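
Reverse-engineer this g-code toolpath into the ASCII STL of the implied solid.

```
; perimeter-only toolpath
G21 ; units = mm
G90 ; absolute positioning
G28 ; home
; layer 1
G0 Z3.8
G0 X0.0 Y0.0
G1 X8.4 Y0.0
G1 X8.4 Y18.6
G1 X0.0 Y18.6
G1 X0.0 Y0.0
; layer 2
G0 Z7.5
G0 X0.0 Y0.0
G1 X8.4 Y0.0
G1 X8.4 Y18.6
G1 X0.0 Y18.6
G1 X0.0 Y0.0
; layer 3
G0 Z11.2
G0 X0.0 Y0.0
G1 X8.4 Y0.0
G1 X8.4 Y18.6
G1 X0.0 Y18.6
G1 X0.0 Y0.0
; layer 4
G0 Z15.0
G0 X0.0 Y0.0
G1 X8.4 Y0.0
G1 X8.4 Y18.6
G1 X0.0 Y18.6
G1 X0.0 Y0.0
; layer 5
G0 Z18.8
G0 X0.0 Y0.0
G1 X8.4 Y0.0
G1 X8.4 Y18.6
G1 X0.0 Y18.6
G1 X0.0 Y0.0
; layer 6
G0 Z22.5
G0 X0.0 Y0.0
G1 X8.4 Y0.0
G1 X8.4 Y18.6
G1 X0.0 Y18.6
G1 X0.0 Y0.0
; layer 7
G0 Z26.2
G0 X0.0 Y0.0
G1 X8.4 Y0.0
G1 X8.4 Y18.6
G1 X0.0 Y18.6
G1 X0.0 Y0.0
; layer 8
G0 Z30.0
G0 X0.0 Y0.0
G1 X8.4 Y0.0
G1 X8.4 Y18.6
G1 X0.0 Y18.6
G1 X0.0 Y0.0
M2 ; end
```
solid part
  facet normal 0.0000 0.0000 -1.0000
    outer loop
      vertex 8.4 18.6 0.0
      vertex 8.4 0.0 0.0
      vertex 0.0 0.0 0.0
    endloop
  endfacet
  facet normal 0.0000 0.0000 -1.0000
    outer loop
      vertex 0.0 18.6 0.0
      vertex 8.4 18.6 0.0
      vertex 0.0 0.0 0.0
    endloop
  endfacet
  facet normal 0.0000 0.0000 1.0000
    outer loop
      vertex 0.0 0.0 30.0
      vertex 8.4 0.0 30.0
      vertex 8.4 18.6 30.0
    endloop
  endfacet
  facet normal 0.0000 0.0000 1.0000
    outer loop
      vertex 0.0 0.0 30.0
      vertex 8.4 18.6 30.0
      vertex 0.0 18.6 30.0
    endloop
  endfacet
  facet normal 0.0000 -1.0000 0.0000
    outer loop
      vertex 0.0 0.0 0.0
      vertex 8.4 0.0 0.0
      vertex 8.4 0.0 30.0
    endloop
  endfacet
  facet normal 0.0000 -1.0000 0.0000
    outer loop
      vertex 0.0 0.0 0.0
      vertex 8.4 0.0 30.0
      vertex 0.0 0.0 30.0
    endloop
  endfacet
  facet normal 0.0000 1.0000 0.0000
    outer loop
      vertex 8.4 18.6 30.0
      vertex 8.4 18.6 0.0
      vertex 0.0 18.6 0.0
    endloop
  endfacet
  facet normal 0.0000 1.0000 0.0000
    outer loop
      vertex 0.0 18.6 30.0
      vertex 8.4 18.6 30.0
      vertex 0.0 18.6 0.0
    endloop
  endfacet
  facet normal -1.0000 0.0000 0.0000
    outer loop
      vertex 0.0 18.6 30.0
      vertex 0.0 18.6 0.0
      vertex 0.0 0.0 0.0
    endloop
  endfacet
  facet normal -1.0000 0.0000 0.0000
    outer loop
      vertex 0.0 0.0 30.0
      vertex 0.0 18.6 30.0
      vertex 0.0 0.0 0.0
    endloop
  endfacet
  facet normal 1.0000 0.0000 0.0000
    outer loop
      vertex 8.4 0.0 0.0
      vertex 8.4 18.6 0.0
      vertex 8.4 18.6 30.0
    endloop
  endfacet
  facet normal 1.0000 0.0000 0.0000
    outer loop
      vertex 8.4 0.0 0.0
      vertex 8.4 18.6 30.0
      vertex 8.4 0.0 30.0
    endloop
  endfacet
endsolid part

The G0 Z moves step by Δz≈3.8 mm. Every layer's G1 loop is the same polygon, so the solid is a straight extrusion of it from z=0 to z≈30. Closing with flat bottom and top caps and triangulating gives 12 facets — a rectangular box, roughly 8.4 × 18.6 mm footprint and 30 mm tall.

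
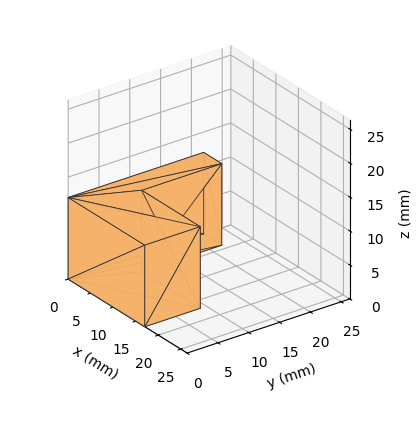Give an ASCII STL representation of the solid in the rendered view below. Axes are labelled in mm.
Reading the render: the shape is an L-shaped prism: outer 17 × 22 mm, arm thicknesses ≈ 9 mm (horizontal) and 4 mm (vertical), extruded 12 mm in z (dimensions read to the nearest mm from the axis ticks). For the STL, each face is triangulated and given an outward normal.

solid part
  facet normal 0.0000 0.0000 -1.0000
    outer loop
      vertex 17.000 9.000 0.000
      vertex 17.000 0.000 0.000
      vertex 0.000 0.000 0.000
    endloop
  endfacet
  facet normal 0.0000 0.0000 -1.0000
    outer loop
      vertex 4.000 9.000 0.000
      vertex 17.000 9.000 0.000
      vertex 0.000 0.000 0.000
    endloop
  endfacet
  facet normal 0.0000 0.0000 -1.0000
    outer loop
      vertex 4.000 22.000 0.000
      vertex 4.000 9.000 0.000
      vertex 0.000 0.000 0.000
    endloop
  endfacet
  facet normal 0.0000 0.0000 -1.0000
    outer loop
      vertex 0.000 22.000 0.000
      vertex 4.000 22.000 0.000
      vertex 0.000 0.000 0.000
    endloop
  endfacet
  facet normal 0.0000 0.0000 1.0000
    outer loop
      vertex 0.000 0.000 12.000
      vertex 17.000 0.000 12.000
      vertex 17.000 9.000 12.000
    endloop
  endfacet
  facet normal 0.0000 0.0000 1.0000
    outer loop
      vertex 0.000 0.000 12.000
      vertex 17.000 9.000 12.000
      vertex 4.000 9.000 12.000
    endloop
  endfacet
  facet normal 0.0000 0.0000 1.0000
    outer loop
      vertex 0.000 0.000 12.000
      vertex 4.000 9.000 12.000
      vertex 4.000 22.000 12.000
    endloop
  endfacet
  facet normal 0.0000 0.0000 1.0000
    outer loop
      vertex 0.000 0.000 12.000
      vertex 4.000 22.000 12.000
      vertex 0.000 22.000 12.000
    endloop
  endfacet
  facet normal 0.0000 -1.0000 0.0000
    outer loop
      vertex 0.000 0.000 0.000
      vertex 17.000 0.000 0.000
      vertex 17.000 0.000 12.000
    endloop
  endfacet
  facet normal 0.0000 -1.0000 0.0000
    outer loop
      vertex 0.000 0.000 0.000
      vertex 17.000 0.000 12.000
      vertex 0.000 0.000 12.000
    endloop
  endfacet
  facet normal 1.0000 0.0000 0.0000
    outer loop
      vertex 17.000 0.000 0.000
      vertex 17.000 9.000 0.000
      vertex 17.000 9.000 12.000
    endloop
  endfacet
  facet normal 1.0000 0.0000 0.0000
    outer loop
      vertex 17.000 0.000 0.000
      vertex 17.000 9.000 12.000
      vertex 17.000 0.000 12.000
    endloop
  endfacet
  facet normal 0.0000 1.0000 0.0000
    outer loop
      vertex 17.000 9.000 0.000
      vertex 4.000 9.000 0.000
      vertex 4.000 9.000 12.000
    endloop
  endfacet
  facet normal 0.0000 1.0000 0.0000
    outer loop
      vertex 17.000 9.000 0.000
      vertex 4.000 9.000 12.000
      vertex 17.000 9.000 12.000
    endloop
  endfacet
  facet normal 1.0000 0.0000 0.0000
    outer loop
      vertex 4.000 9.000 0.000
      vertex 4.000 22.000 0.000
      vertex 4.000 22.000 12.000
    endloop
  endfacet
  facet normal 1.0000 0.0000 0.0000
    outer loop
      vertex 4.000 9.000 0.000
      vertex 4.000 22.000 12.000
      vertex 4.000 9.000 12.000
    endloop
  endfacet
  facet normal 0.0000 1.0000 0.0000
    outer loop
      vertex 4.000 22.000 0.000
      vertex 0.000 22.000 0.000
      vertex 0.000 22.000 12.000
    endloop
  endfacet
  facet normal 0.0000 1.0000 0.0000
    outer loop
      vertex 4.000 22.000 0.000
      vertex 0.000 22.000 12.000
      vertex 4.000 22.000 12.000
    endloop
  endfacet
  facet normal -1.0000 0.0000 0.0000
    outer loop
      vertex 0.000 22.000 0.000
      vertex 0.000 0.000 0.000
      vertex 0.000 0.000 12.000
    endloop
  endfacet
  facet normal -1.0000 0.0000 0.0000
    outer loop
      vertex 0.000 22.000 0.000
      vertex 0.000 0.000 12.000
      vertex 0.000 22.000 12.000
    endloop
  endfacet
endsolid part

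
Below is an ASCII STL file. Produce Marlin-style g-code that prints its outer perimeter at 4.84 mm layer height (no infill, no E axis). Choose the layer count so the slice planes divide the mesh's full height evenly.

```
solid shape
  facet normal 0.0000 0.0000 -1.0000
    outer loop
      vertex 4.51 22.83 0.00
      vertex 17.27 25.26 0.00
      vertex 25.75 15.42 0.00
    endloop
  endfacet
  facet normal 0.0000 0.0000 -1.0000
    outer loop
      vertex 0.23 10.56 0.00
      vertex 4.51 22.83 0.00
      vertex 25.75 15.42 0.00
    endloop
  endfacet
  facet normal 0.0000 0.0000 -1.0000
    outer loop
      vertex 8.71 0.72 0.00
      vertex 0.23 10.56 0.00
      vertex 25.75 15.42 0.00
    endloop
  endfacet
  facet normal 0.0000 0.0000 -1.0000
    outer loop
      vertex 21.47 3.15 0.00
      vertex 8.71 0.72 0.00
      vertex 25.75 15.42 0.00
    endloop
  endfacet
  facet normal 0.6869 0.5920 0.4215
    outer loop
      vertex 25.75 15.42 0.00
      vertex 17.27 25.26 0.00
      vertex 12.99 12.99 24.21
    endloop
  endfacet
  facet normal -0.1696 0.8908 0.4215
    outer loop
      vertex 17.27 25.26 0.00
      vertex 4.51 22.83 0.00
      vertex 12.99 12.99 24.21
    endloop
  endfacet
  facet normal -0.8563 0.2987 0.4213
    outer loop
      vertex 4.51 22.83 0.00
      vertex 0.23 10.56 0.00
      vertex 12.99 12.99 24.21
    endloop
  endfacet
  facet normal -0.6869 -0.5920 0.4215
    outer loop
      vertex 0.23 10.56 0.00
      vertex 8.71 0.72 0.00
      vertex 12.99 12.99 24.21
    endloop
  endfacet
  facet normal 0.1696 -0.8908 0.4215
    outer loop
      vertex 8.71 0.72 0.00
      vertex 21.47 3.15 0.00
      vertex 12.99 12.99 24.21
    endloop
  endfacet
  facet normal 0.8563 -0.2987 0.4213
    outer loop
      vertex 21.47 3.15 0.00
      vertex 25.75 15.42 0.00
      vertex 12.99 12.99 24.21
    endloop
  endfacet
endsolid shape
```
; perimeter-only toolpath
G21 ; units = mm
G90 ; absolute positioning
G28 ; home
; layer 1
G0 Z4.84
G0 X23.20 Y14.93
G1 X16.41 Y22.81
G1 X6.21 Y20.86
G1 X2.78 Y11.05
G1 X9.57 Y3.17
G1 X19.77 Y5.12
G1 X23.20 Y14.93
; layer 2
G0 Z9.68
G0 X20.65 Y14.45
G1 X15.56 Y20.35
G1 X7.90 Y18.89
G1 X5.33 Y11.53
G1 X10.42 Y5.63
G1 X18.08 Y7.09
G1 X20.65 Y14.45
; layer 3
G0 Z14.53
G0 X18.09 Y13.96
G1 X14.70 Y17.90
G1 X9.60 Y16.93
G1 X7.89 Y12.02
G1 X11.28 Y8.08
G1 X16.38 Y9.05
G1 X18.09 Y13.96
; layer 4
G0 Z19.37
G0 X15.54 Y13.48
G1 X13.85 Y15.44
G1 X11.29 Y14.96
G1 X10.44 Y12.50
G1 X12.13 Y10.54
G1 X14.69 Y11.02
G1 X15.54 Y13.48
M2 ; end

The solid is a regular 6-sided pyramid, base circumscribed radius ≈ 13 mm, apex at z ≈ 24.2 mm. Slicing at Δz = 4.84 mm — 5 equal slices spanning the solid's height, so layer i sits at z = i·h/5 — gives 4 non-empty perimeters. Each is a 6-segment closed polygon; G0 lifts to the layer z and rapids to the start vertex, then G1 traces the edges. The cross-section shrinks linearly with z (the slice at the apex is degenerate and omitted).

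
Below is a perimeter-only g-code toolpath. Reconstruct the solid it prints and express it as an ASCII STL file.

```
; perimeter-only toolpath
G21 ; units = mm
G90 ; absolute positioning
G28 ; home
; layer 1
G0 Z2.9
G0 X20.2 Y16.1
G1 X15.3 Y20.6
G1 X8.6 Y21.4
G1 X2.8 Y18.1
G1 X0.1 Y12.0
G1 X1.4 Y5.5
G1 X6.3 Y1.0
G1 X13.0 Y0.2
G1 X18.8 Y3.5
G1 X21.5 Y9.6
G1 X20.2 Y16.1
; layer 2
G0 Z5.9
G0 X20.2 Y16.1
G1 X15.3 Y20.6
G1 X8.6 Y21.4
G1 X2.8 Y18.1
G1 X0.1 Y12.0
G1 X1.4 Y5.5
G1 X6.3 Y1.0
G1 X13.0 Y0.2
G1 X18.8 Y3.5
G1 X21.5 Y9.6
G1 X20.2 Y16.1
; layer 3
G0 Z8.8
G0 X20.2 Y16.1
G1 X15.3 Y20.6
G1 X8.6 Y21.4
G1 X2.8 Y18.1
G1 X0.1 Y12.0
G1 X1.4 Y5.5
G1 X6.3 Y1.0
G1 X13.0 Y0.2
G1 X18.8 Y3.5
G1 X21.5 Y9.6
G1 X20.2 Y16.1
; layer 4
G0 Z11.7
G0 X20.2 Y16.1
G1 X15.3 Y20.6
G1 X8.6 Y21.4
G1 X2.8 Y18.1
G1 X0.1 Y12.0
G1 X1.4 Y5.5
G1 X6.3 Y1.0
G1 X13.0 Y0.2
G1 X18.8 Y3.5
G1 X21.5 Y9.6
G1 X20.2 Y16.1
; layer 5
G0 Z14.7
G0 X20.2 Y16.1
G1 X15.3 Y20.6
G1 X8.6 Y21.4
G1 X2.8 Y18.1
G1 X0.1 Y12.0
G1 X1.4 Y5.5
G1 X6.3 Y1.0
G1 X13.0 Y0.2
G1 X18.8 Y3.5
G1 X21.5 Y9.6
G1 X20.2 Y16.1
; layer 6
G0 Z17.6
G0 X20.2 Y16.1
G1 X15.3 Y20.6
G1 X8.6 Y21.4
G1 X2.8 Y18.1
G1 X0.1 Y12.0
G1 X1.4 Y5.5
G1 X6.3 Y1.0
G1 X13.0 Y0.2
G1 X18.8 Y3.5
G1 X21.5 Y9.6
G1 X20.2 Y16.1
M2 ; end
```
solid part
  facet normal 0.0000 0.0000 -1.0000
    outer loop
      vertex 8.6 21.4 0.0
      vertex 15.3 20.6 0.0
      vertex 20.2 16.1 0.0
    endloop
  endfacet
  facet normal 0.0000 0.0000 -1.0000
    outer loop
      vertex 2.8 18.1 0.0
      vertex 8.6 21.4 0.0
      vertex 20.2 16.1 0.0
    endloop
  endfacet
  facet normal 0.0000 0.0000 -1.0000
    outer loop
      vertex 0.1 12.0 0.0
      vertex 2.8 18.1 0.0
      vertex 20.2 16.1 0.0
    endloop
  endfacet
  facet normal 0.0000 0.0000 -1.0000
    outer loop
      vertex 1.4 5.5 0.0
      vertex 0.1 12.0 0.0
      vertex 20.2 16.1 0.0
    endloop
  endfacet
  facet normal 0.0000 0.0000 -1.0000
    outer loop
      vertex 6.3 1.0 0.0
      vertex 1.4 5.5 0.0
      vertex 20.2 16.1 0.0
    endloop
  endfacet
  facet normal 0.0000 0.0000 -1.0000
    outer loop
      vertex 13.0 0.2 0.0
      vertex 6.3 1.0 0.0
      vertex 20.2 16.1 0.0
    endloop
  endfacet
  facet normal 0.0000 0.0000 -1.0000
    outer loop
      vertex 18.8 3.5 0.0
      vertex 13.0 0.2 0.0
      vertex 20.2 16.1 0.0
    endloop
  endfacet
  facet normal 0.0000 0.0000 -1.0000
    outer loop
      vertex 21.5 9.6 0.0
      vertex 18.8 3.5 0.0
      vertex 20.2 16.1 0.0
    endloop
  endfacet
  facet normal 0.0000 0.0000 1.0000
    outer loop
      vertex 20.2 16.1 17.6
      vertex 15.3 20.6 17.6
      vertex 8.6 21.4 17.6
    endloop
  endfacet
  facet normal 0.0000 0.0000 1.0000
    outer loop
      vertex 20.2 16.1 17.6
      vertex 8.6 21.4 17.6
      vertex 2.8 18.1 17.6
    endloop
  endfacet
  facet normal 0.0000 0.0000 1.0000
    outer loop
      vertex 20.2 16.1 17.6
      vertex 2.8 18.1 17.6
      vertex 0.1 12.0 17.6
    endloop
  endfacet
  facet normal 0.0000 0.0000 1.0000
    outer loop
      vertex 20.2 16.1 17.6
      vertex 0.1 12.0 17.6
      vertex 1.4 5.5 17.6
    endloop
  endfacet
  facet normal 0.0000 0.0000 1.0000
    outer loop
      vertex 20.2 16.1 17.6
      vertex 1.4 5.5 17.6
      vertex 6.3 1.0 17.6
    endloop
  endfacet
  facet normal 0.0000 0.0000 1.0000
    outer loop
      vertex 20.2 16.1 17.6
      vertex 6.3 1.0 17.6
      vertex 13.0 0.2 17.6
    endloop
  endfacet
  facet normal 0.0000 0.0000 1.0000
    outer loop
      vertex 20.2 16.1 17.6
      vertex 13.0 0.2 17.6
      vertex 18.8 3.5 17.6
    endloop
  endfacet
  facet normal 0.0000 0.0000 1.0000
    outer loop
      vertex 20.2 16.1 17.6
      vertex 18.8 3.5 17.6
      vertex 21.5 9.6 17.6
    endloop
  endfacet
  facet normal 0.6764 0.7365 0.0000
    outer loop
      vertex 20.2 16.1 0.0
      vertex 15.3 20.6 0.0
      vertex 15.3 20.6 17.6
    endloop
  endfacet
  facet normal 0.6764 0.7365 0.0000
    outer loop
      vertex 20.2 16.1 0.0
      vertex 15.3 20.6 17.6
      vertex 20.2 16.1 17.6
    endloop
  endfacet
  facet normal 0.1186 0.9929 0.0000
    outer loop
      vertex 15.3 20.6 0.0
      vertex 8.6 21.4 0.0
      vertex 8.6 21.4 17.6
    endloop
  endfacet
  facet normal 0.1186 0.9929 0.0000
    outer loop
      vertex 15.3 20.6 0.0
      vertex 8.6 21.4 17.6
      vertex 15.3 20.6 17.6
    endloop
  endfacet
  facet normal -0.4945 0.8692 0.0000
    outer loop
      vertex 8.6 21.4 0.0
      vertex 2.8 18.1 0.0
      vertex 2.8 18.1 17.6
    endloop
  endfacet
  facet normal -0.4945 0.8692 0.0000
    outer loop
      vertex 8.6 21.4 0.0
      vertex 2.8 18.1 17.6
      vertex 8.6 21.4 17.6
    endloop
  endfacet
  facet normal -0.9144 0.4047 0.0000
    outer loop
      vertex 2.8 18.1 0.0
      vertex 0.1 12.0 0.0
      vertex 0.1 12.0 17.6
    endloop
  endfacet
  facet normal -0.9144 0.4047 0.0000
    outer loop
      vertex 2.8 18.1 0.0
      vertex 0.1 12.0 17.6
      vertex 2.8 18.1 17.6
    endloop
  endfacet
  facet normal -0.9806 -0.1961 0.0000
    outer loop
      vertex 0.1 12.0 0.0
      vertex 1.4 5.5 0.0
      vertex 1.4 5.5 17.6
    endloop
  endfacet
  facet normal -0.9806 -0.1961 0.0000
    outer loop
      vertex 0.1 12.0 0.0
      vertex 1.4 5.5 17.6
      vertex 0.1 12.0 17.6
    endloop
  endfacet
  facet normal -0.6764 -0.7365 0.0000
    outer loop
      vertex 1.4 5.5 0.0
      vertex 6.3 1.0 0.0
      vertex 6.3 1.0 17.6
    endloop
  endfacet
  facet normal -0.6764 -0.7365 0.0000
    outer loop
      vertex 1.4 5.5 0.0
      vertex 6.3 1.0 17.6
      vertex 1.4 5.5 17.6
    endloop
  endfacet
  facet normal -0.1186 -0.9929 0.0000
    outer loop
      vertex 6.3 1.0 0.0
      vertex 13.0 0.2 0.0
      vertex 13.0 0.2 17.6
    endloop
  endfacet
  facet normal -0.1186 -0.9929 0.0000
    outer loop
      vertex 6.3 1.0 0.0
      vertex 13.0 0.2 17.6
      vertex 6.3 1.0 17.6
    endloop
  endfacet
  facet normal 0.4945 -0.8692 0.0000
    outer loop
      vertex 13.0 0.2 0.0
      vertex 18.8 3.5 0.0
      vertex 18.8 3.5 17.6
    endloop
  endfacet
  facet normal 0.4945 -0.8692 0.0000
    outer loop
      vertex 13.0 0.2 0.0
      vertex 18.8 3.5 17.6
      vertex 13.0 0.2 17.6
    endloop
  endfacet
  facet normal 0.9144 -0.4047 0.0000
    outer loop
      vertex 18.8 3.5 0.0
      vertex 21.5 9.6 0.0
      vertex 21.5 9.6 17.6
    endloop
  endfacet
  facet normal 0.9144 -0.4047 0.0000
    outer loop
      vertex 18.8 3.5 0.0
      vertex 21.5 9.6 17.6
      vertex 18.8 3.5 17.6
    endloop
  endfacet
  facet normal 0.9806 0.1961 0.0000
    outer loop
      vertex 21.5 9.6 0.0
      vertex 20.2 16.1 0.0
      vertex 20.2 16.1 17.6
    endloop
  endfacet
  facet normal 0.9806 0.1961 0.0000
    outer loop
      vertex 21.5 9.6 0.0
      vertex 20.2 16.1 17.6
      vertex 21.5 9.6 17.6
    endloop
  endfacet
endsolid part

The G0 Z moves step by Δz≈2.9 mm. Every layer's G1 loop is the same polygon, so the solid is a straight extrusion of it from z=0 to z≈17.6. Closing with flat bottom and top caps and triangulating gives 36 facets — a regular 10-sided prism (a cylinder approximated with 10 flat sides), circumscribed radius ≈ 10.8 mm, height ≈ 17.6 mm.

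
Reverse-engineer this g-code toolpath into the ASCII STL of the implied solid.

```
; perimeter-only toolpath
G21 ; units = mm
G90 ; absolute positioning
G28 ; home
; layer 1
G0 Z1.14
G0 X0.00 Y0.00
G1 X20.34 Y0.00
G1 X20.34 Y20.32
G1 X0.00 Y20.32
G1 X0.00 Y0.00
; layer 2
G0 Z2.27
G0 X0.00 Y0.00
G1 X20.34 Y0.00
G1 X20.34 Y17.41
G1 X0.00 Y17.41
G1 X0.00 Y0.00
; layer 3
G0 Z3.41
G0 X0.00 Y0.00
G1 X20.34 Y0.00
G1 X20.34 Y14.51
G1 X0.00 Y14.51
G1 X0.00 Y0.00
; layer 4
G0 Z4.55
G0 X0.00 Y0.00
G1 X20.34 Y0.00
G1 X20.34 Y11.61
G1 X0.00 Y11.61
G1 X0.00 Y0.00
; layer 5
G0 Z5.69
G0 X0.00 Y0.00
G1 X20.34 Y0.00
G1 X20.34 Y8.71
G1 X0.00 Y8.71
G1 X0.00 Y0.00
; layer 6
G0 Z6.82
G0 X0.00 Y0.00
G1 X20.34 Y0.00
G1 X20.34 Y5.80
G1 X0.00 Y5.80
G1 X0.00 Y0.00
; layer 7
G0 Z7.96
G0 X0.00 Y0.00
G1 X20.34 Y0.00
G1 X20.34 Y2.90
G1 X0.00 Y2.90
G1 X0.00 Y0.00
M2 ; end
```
solid part
  facet normal 0.0000 0.0000 -1.0000
    outer loop
      vertex 20.34 23.22 0.00
      vertex 20.34 0.00 0.00
      vertex 0.00 0.00 0.00
    endloop
  endfacet
  facet normal 0.0000 0.0000 -1.0000
    outer loop
      vertex 0.00 23.22 0.00
      vertex 20.34 23.22 0.00
      vertex 0.00 0.00 0.00
    endloop
  endfacet
  facet normal 0.0000 -1.0000 0.0000
    outer loop
      vertex 0.00 0.00 0.00
      vertex 20.34 0.00 0.00
      vertex 20.34 0.00 9.10
    endloop
  endfacet
  facet normal 0.0000 -1.0000 0.0000
    outer loop
      vertex 0.00 0.00 0.00
      vertex 20.34 0.00 9.10
      vertex 0.00 0.00 9.10
    endloop
  endfacet
  facet normal 0.0000 0.3649 0.9311
    outer loop
      vertex 0.00 0.00 9.10
      vertex 20.34 0.00 9.10
      vertex 20.34 23.22 0.00
    endloop
  endfacet
  facet normal 0.0000 0.3649 0.9311
    outer loop
      vertex 0.00 0.00 9.10
      vertex 20.34 23.22 0.00
      vertex 0.00 23.22 0.00
    endloop
  endfacet
  facet normal -1.0000 0.0000 0.0000
    outer loop
      vertex 0.00 0.00 9.10
      vertex 0.00 23.22 0.00
      vertex 0.00 0.00 0.00
    endloop
  endfacet
  facet normal 1.0000 0.0000 0.0000
    outer loop
      vertex 20.34 0.00 0.00
      vertex 20.34 23.22 0.00
      vertex 20.34 0.00 9.10
    endloop
  endfacet
endsolid part

The G0 Z moves step by Δz≈1.14 mm. The G1 loops shrink linearly with z, so the solid tapers from its base footprint up to z≈9.1. Closing with a flat bottom cap and the tapered top and triangulating gives 8 facets — a wedge (ramp): 20.3 × 23.2 mm base, rising to 9.1 mm along the y=0 edge and sloping linearly to z=0 at y=23.2.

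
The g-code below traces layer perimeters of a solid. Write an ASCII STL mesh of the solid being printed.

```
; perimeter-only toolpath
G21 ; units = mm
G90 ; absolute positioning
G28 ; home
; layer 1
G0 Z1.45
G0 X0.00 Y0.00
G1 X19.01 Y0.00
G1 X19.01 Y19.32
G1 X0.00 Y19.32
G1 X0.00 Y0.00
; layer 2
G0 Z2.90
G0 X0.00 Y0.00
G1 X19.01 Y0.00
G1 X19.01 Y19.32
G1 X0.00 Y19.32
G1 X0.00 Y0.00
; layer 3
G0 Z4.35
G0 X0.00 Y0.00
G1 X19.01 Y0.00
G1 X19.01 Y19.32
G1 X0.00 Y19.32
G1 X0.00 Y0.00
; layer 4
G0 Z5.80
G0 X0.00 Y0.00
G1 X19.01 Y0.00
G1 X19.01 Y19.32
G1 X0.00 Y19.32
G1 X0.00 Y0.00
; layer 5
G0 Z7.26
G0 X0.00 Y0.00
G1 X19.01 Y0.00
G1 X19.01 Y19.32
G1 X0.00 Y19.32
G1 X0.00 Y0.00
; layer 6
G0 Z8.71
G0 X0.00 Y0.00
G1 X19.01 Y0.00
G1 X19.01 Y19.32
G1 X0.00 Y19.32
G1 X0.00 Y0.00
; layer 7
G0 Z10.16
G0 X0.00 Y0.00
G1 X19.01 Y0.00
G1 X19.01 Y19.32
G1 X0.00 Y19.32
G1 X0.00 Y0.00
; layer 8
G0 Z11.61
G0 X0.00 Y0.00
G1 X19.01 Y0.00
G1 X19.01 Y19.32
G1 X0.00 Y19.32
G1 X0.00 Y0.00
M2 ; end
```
solid part
  facet normal 0.0000 0.0000 -1.0000
    outer loop
      vertex 19.01 19.32 0.00
      vertex 19.01 0.00 0.00
      vertex 0.00 0.00 0.00
    endloop
  endfacet
  facet normal 0.0000 0.0000 -1.0000
    outer loop
      vertex 0.00 19.32 0.00
      vertex 19.01 19.32 0.00
      vertex 0.00 0.00 0.00
    endloop
  endfacet
  facet normal 0.0000 0.0000 1.0000
    outer loop
      vertex 0.00 0.00 11.61
      vertex 19.01 0.00 11.61
      vertex 19.01 19.32 11.61
    endloop
  endfacet
  facet normal 0.0000 0.0000 1.0000
    outer loop
      vertex 0.00 0.00 11.61
      vertex 19.01 19.32 11.61
      vertex 0.00 19.32 11.61
    endloop
  endfacet
  facet normal 0.0000 -1.0000 0.0000
    outer loop
      vertex 0.00 0.00 0.00
      vertex 19.01 0.00 0.00
      vertex 19.01 0.00 11.61
    endloop
  endfacet
  facet normal 0.0000 -1.0000 0.0000
    outer loop
      vertex 0.00 0.00 0.00
      vertex 19.01 0.00 11.61
      vertex 0.00 0.00 11.61
    endloop
  endfacet
  facet normal 0.0000 1.0000 0.0000
    outer loop
      vertex 19.01 19.32 11.61
      vertex 19.01 19.32 0.00
      vertex 0.00 19.32 0.00
    endloop
  endfacet
  facet normal 0.0000 1.0000 0.0000
    outer loop
      vertex 0.00 19.32 11.61
      vertex 19.01 19.32 11.61
      vertex 0.00 19.32 0.00
    endloop
  endfacet
  facet normal -1.0000 0.0000 0.0000
    outer loop
      vertex 0.00 19.32 11.61
      vertex 0.00 19.32 0.00
      vertex 0.00 0.00 0.00
    endloop
  endfacet
  facet normal -1.0000 0.0000 0.0000
    outer loop
      vertex 0.00 0.00 11.61
      vertex 0.00 19.32 11.61
      vertex 0.00 0.00 0.00
    endloop
  endfacet
  facet normal 1.0000 0.0000 0.0000
    outer loop
      vertex 19.01 0.00 0.00
      vertex 19.01 19.32 0.00
      vertex 19.01 19.32 11.61
    endloop
  endfacet
  facet normal 1.0000 0.0000 0.0000
    outer loop
      vertex 19.01 0.00 0.00
      vertex 19.01 19.32 11.61
      vertex 19.01 0.00 11.61
    endloop
  endfacet
endsolid part

The G0 Z moves step by Δz≈1.45 mm. Every layer's G1 loop is the same polygon, so the solid is a straight extrusion of it from z=0 to z≈11.6. Closing with flat bottom and top caps and triangulating gives 12 facets — a rectangular box, roughly 19 × 19.3 mm footprint and 11.6 mm tall.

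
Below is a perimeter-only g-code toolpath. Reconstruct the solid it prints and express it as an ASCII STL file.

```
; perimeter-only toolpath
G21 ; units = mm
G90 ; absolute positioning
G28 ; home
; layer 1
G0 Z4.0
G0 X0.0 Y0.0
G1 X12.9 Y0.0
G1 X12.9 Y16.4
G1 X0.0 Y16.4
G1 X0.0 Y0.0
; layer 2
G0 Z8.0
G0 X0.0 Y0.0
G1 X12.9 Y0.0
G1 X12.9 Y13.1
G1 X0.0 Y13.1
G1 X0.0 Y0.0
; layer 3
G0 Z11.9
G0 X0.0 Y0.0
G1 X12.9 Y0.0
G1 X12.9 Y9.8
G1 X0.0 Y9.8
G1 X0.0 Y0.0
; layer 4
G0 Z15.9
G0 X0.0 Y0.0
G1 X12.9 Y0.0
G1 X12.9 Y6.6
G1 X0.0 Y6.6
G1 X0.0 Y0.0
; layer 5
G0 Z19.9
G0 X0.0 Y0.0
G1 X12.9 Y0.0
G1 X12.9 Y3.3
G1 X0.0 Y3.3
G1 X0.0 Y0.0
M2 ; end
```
solid part
  facet normal 0.0000 0.0000 -1.0000
    outer loop
      vertex 12.9 19.7 0.0
      vertex 12.9 0.0 0.0
      vertex 0.0 0.0 0.0
    endloop
  endfacet
  facet normal 0.0000 0.0000 -1.0000
    outer loop
      vertex 0.0 19.7 0.0
      vertex 12.9 19.7 0.0
      vertex 0.0 0.0 0.0
    endloop
  endfacet
  facet normal 0.0000 -1.0000 0.0000
    outer loop
      vertex 0.0 0.0 0.0
      vertex 12.9 0.0 0.0
      vertex 12.9 0.0 23.9
    endloop
  endfacet
  facet normal 0.0000 -1.0000 0.0000
    outer loop
      vertex 0.0 0.0 0.0
      vertex 12.9 0.0 23.9
      vertex 0.0 0.0 23.9
    endloop
  endfacet
  facet normal 0.0000 0.7717 0.6360
    outer loop
      vertex 0.0 0.0 23.9
      vertex 12.9 0.0 23.9
      vertex 12.9 19.7 0.0
    endloop
  endfacet
  facet normal 0.0000 0.7717 0.6360
    outer loop
      vertex 0.0 0.0 23.9
      vertex 12.9 19.7 0.0
      vertex 0.0 19.7 0.0
    endloop
  endfacet
  facet normal -1.0000 0.0000 0.0000
    outer loop
      vertex 0.0 0.0 23.9
      vertex 0.0 19.7 0.0
      vertex 0.0 0.0 0.0
    endloop
  endfacet
  facet normal 1.0000 0.0000 0.0000
    outer loop
      vertex 12.9 0.0 0.0
      vertex 12.9 19.7 0.0
      vertex 12.9 0.0 23.9
    endloop
  endfacet
endsolid part

The G0 Z moves step by Δz≈4.0 mm. The G1 loops shrink linearly with z, so the solid tapers from its base footprint up to z≈23.9. Closing with a flat bottom cap and the tapered top and triangulating gives 8 facets — a wedge (ramp): 12.9 × 19.7 mm base, rising to 23.9 mm along the y=0 edge and sloping linearly to z=0 at y=19.7.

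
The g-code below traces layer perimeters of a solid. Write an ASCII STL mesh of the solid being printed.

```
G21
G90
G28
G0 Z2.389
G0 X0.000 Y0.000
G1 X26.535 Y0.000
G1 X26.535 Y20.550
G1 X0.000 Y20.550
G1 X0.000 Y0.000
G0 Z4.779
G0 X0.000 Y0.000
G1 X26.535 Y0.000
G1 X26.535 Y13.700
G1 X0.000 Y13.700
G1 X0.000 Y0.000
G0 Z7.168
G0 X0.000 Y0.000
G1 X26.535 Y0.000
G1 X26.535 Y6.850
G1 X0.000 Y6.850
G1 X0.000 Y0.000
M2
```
solid part
  facet normal 0.0000 0.0000 -1.0000
    outer loop
      vertex 26.535 27.400 0.000
      vertex 26.535 0.000 0.000
      vertex 0.000 0.000 0.000
    endloop
  endfacet
  facet normal 0.0000 0.0000 -1.0000
    outer loop
      vertex 0.000 27.400 0.000
      vertex 26.535 27.400 0.000
      vertex 0.000 0.000 0.000
    endloop
  endfacet
  facet normal 0.0000 -1.0000 0.0000
    outer loop
      vertex 0.000 0.000 0.000
      vertex 26.535 0.000 0.000
      vertex 26.535 0.000 9.557
    endloop
  endfacet
  facet normal 0.0000 -1.0000 0.0000
    outer loop
      vertex 0.000 0.000 0.000
      vertex 26.535 0.000 9.557
      vertex 0.000 0.000 9.557
    endloop
  endfacet
  facet normal 0.0000 0.3293 0.9442
    outer loop
      vertex 0.000 0.000 9.557
      vertex 26.535 0.000 9.557
      vertex 26.535 27.400 0.000
    endloop
  endfacet
  facet normal 0.0000 0.3293 0.9442
    outer loop
      vertex 0.000 0.000 9.557
      vertex 26.535 27.400 0.000
      vertex 0.000 27.400 0.000
    endloop
  endfacet
  facet normal -1.0000 0.0000 0.0000
    outer loop
      vertex 0.000 0.000 9.557
      vertex 0.000 27.400 0.000
      vertex 0.000 0.000 0.000
    endloop
  endfacet
  facet normal 1.0000 0.0000 0.0000
    outer loop
      vertex 26.535 0.000 0.000
      vertex 26.535 27.400 0.000
      vertex 26.535 0.000 9.557
    endloop
  endfacet
endsolid part

The G0 Z moves step by Δz≈2.389 mm. The G1 loops shrink linearly with z, so the solid tapers from its base footprint up to z≈9.56. Closing with a flat bottom cap and the tapered top and triangulating gives 8 facets — a wedge (ramp): 26.5 × 27.4 mm base, rising to 9.56 mm along the y=0 edge and sloping linearly to z=0 at y=27.4.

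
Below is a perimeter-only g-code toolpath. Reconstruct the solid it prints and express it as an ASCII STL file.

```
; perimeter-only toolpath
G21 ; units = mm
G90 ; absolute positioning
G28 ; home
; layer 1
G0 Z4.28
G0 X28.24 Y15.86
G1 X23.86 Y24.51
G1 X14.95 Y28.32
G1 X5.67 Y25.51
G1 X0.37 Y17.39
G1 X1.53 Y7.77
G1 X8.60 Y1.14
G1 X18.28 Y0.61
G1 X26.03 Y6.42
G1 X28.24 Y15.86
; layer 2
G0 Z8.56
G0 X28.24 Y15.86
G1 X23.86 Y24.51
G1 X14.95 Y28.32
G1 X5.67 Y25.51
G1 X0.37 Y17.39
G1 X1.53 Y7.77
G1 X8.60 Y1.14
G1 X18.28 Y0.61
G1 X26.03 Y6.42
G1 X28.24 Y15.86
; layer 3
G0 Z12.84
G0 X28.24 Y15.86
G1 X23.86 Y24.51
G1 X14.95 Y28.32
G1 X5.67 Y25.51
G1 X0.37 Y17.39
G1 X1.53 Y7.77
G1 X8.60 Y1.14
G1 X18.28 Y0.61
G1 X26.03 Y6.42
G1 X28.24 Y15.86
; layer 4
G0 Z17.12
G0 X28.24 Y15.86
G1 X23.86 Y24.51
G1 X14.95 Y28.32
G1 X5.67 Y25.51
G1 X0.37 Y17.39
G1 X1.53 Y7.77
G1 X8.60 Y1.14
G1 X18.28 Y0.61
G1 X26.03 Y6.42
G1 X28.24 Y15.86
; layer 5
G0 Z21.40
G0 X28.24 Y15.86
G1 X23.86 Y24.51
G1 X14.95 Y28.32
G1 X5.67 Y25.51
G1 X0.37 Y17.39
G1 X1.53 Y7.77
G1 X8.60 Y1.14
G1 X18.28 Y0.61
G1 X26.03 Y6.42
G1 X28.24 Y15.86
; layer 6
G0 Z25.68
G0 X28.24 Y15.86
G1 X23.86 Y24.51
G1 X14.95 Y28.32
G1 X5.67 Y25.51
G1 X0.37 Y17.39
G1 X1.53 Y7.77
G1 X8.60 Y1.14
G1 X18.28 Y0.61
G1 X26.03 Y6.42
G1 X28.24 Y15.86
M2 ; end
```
solid part
  facet normal 0.0000 0.0000 -1.0000
    outer loop
      vertex 14.95 28.32 0.00
      vertex 23.86 24.51 0.00
      vertex 28.24 15.86 0.00
    endloop
  endfacet
  facet normal 0.0000 0.0000 -1.0000
    outer loop
      vertex 5.67 25.51 0.00
      vertex 14.95 28.32 0.00
      vertex 28.24 15.86 0.00
    endloop
  endfacet
  facet normal 0.0000 0.0000 -1.0000
    outer loop
      vertex 0.37 17.39 0.00
      vertex 5.67 25.51 0.00
      vertex 28.24 15.86 0.00
    endloop
  endfacet
  facet normal 0.0000 0.0000 -1.0000
    outer loop
      vertex 1.53 7.77 0.00
      vertex 0.37 17.39 0.00
      vertex 28.24 15.86 0.00
    endloop
  endfacet
  facet normal 0.0000 0.0000 -1.0000
    outer loop
      vertex 8.60 1.14 0.00
      vertex 1.53 7.77 0.00
      vertex 28.24 15.86 0.00
    endloop
  endfacet
  facet normal 0.0000 0.0000 -1.0000
    outer loop
      vertex 18.28 0.61 0.00
      vertex 8.60 1.14 0.00
      vertex 28.24 15.86 0.00
    endloop
  endfacet
  facet normal 0.0000 0.0000 -1.0000
    outer loop
      vertex 26.03 6.42 0.00
      vertex 18.28 0.61 0.00
      vertex 28.24 15.86 0.00
    endloop
  endfacet
  facet normal 0.0000 0.0000 1.0000
    outer loop
      vertex 28.24 15.86 25.68
      vertex 23.86 24.51 25.68
      vertex 14.95 28.32 25.68
    endloop
  endfacet
  facet normal 0.0000 0.0000 1.0000
    outer loop
      vertex 28.24 15.86 25.68
      vertex 14.95 28.32 25.68
      vertex 5.67 25.51 25.68
    endloop
  endfacet
  facet normal 0.0000 0.0000 1.0000
    outer loop
      vertex 28.24 15.86 25.68
      vertex 5.67 25.51 25.68
      vertex 0.37 17.39 25.68
    endloop
  endfacet
  facet normal 0.0000 0.0000 1.0000
    outer loop
      vertex 28.24 15.86 25.68
      vertex 0.37 17.39 25.68
      vertex 1.53 7.77 25.68
    endloop
  endfacet
  facet normal 0.0000 0.0000 1.0000
    outer loop
      vertex 28.24 15.86 25.68
      vertex 1.53 7.77 25.68
      vertex 8.60 1.14 25.68
    endloop
  endfacet
  facet normal 0.0000 0.0000 1.0000
    outer loop
      vertex 28.24 15.86 25.68
      vertex 8.60 1.14 25.68
      vertex 18.28 0.61 25.68
    endloop
  endfacet
  facet normal 0.0000 0.0000 1.0000
    outer loop
      vertex 28.24 15.86 25.68
      vertex 18.28 0.61 25.68
      vertex 26.03 6.42 25.68
    endloop
  endfacet
  facet normal 0.8921 0.4517 0.0000
    outer loop
      vertex 28.24 15.86 0.00
      vertex 23.86 24.51 0.00
      vertex 23.86 24.51 25.68
    endloop
  endfacet
  facet normal 0.8921 0.4517 0.0000
    outer loop
      vertex 28.24 15.86 0.00
      vertex 23.86 24.51 25.68
      vertex 28.24 15.86 25.68
    endloop
  endfacet
  facet normal 0.3932 0.9195 0.0000
    outer loop
      vertex 23.86 24.51 0.00
      vertex 14.95 28.32 0.00
      vertex 14.95 28.32 25.68
    endloop
  endfacet
  facet normal 0.3932 0.9195 0.0000
    outer loop
      vertex 23.86 24.51 0.00
      vertex 14.95 28.32 25.68
      vertex 23.86 24.51 25.68
    endloop
  endfacet
  facet normal -0.2898 0.9571 0.0000
    outer loop
      vertex 14.95 28.32 0.00
      vertex 5.67 25.51 0.00
      vertex 5.67 25.51 25.68
    endloop
  endfacet
  facet normal -0.2898 0.9571 0.0000
    outer loop
      vertex 14.95 28.32 0.00
      vertex 5.67 25.51 25.68
      vertex 14.95 28.32 25.68
    endloop
  endfacet
  facet normal -0.8374 0.5466 0.0000
    outer loop
      vertex 5.67 25.51 0.00
      vertex 0.37 17.39 0.00
      vertex 0.37 17.39 25.68
    endloop
  endfacet
  facet normal -0.8374 0.5466 0.0000
    outer loop
      vertex 5.67 25.51 0.00
      vertex 0.37 17.39 25.68
      vertex 5.67 25.51 25.68
    endloop
  endfacet
  facet normal -0.9928 -0.1197 0.0000
    outer loop
      vertex 0.37 17.39 0.00
      vertex 1.53 7.77 0.00
      vertex 1.53 7.77 25.68
    endloop
  endfacet
  facet normal -0.9928 -0.1197 0.0000
    outer loop
      vertex 0.37 17.39 0.00
      vertex 1.53 7.77 25.68
      vertex 0.37 17.39 25.68
    endloop
  endfacet
  facet normal -0.6840 -0.7294 0.0000
    outer loop
      vertex 1.53 7.77 0.00
      vertex 8.60 1.14 0.00
      vertex 8.60 1.14 25.68
    endloop
  endfacet
  facet normal -0.6840 -0.7294 0.0000
    outer loop
      vertex 1.53 7.77 0.00
      vertex 8.60 1.14 25.68
      vertex 1.53 7.77 25.68
    endloop
  endfacet
  facet normal -0.0547 -0.9985 0.0000
    outer loop
      vertex 8.60 1.14 0.00
      vertex 18.28 0.61 0.00
      vertex 18.28 0.61 25.68
    endloop
  endfacet
  facet normal -0.0547 -0.9985 0.0000
    outer loop
      vertex 8.60 1.14 0.00
      vertex 18.28 0.61 25.68
      vertex 8.60 1.14 25.68
    endloop
  endfacet
  facet normal 0.5998 -0.8001 0.0000
    outer loop
      vertex 18.28 0.61 0.00
      vertex 26.03 6.42 0.00
      vertex 26.03 6.42 25.68
    endloop
  endfacet
  facet normal 0.5998 -0.8001 0.0000
    outer loop
      vertex 18.28 0.61 0.00
      vertex 26.03 6.42 25.68
      vertex 18.28 0.61 25.68
    endloop
  endfacet
  facet normal 0.9737 -0.2279 0.0000
    outer loop
      vertex 26.03 6.42 0.00
      vertex 28.24 15.86 0.00
      vertex 28.24 15.86 25.68
    endloop
  endfacet
  facet normal 0.9737 -0.2279 0.0000
    outer loop
      vertex 26.03 6.42 0.00
      vertex 28.24 15.86 25.68
      vertex 26.03 6.42 25.68
    endloop
  endfacet
endsolid part

The G0 Z moves step by Δz≈4.28 mm. Every layer's G1 loop is the same polygon, so the solid is a straight extrusion of it from z=0 to z≈25.7. Closing with flat bottom and top caps and triangulating gives 32 facets — a regular 9-sided prism (a cylinder approximated with 9 flat sides), circumscribed radius ≈ 14.2 mm, height ≈ 25.7 mm.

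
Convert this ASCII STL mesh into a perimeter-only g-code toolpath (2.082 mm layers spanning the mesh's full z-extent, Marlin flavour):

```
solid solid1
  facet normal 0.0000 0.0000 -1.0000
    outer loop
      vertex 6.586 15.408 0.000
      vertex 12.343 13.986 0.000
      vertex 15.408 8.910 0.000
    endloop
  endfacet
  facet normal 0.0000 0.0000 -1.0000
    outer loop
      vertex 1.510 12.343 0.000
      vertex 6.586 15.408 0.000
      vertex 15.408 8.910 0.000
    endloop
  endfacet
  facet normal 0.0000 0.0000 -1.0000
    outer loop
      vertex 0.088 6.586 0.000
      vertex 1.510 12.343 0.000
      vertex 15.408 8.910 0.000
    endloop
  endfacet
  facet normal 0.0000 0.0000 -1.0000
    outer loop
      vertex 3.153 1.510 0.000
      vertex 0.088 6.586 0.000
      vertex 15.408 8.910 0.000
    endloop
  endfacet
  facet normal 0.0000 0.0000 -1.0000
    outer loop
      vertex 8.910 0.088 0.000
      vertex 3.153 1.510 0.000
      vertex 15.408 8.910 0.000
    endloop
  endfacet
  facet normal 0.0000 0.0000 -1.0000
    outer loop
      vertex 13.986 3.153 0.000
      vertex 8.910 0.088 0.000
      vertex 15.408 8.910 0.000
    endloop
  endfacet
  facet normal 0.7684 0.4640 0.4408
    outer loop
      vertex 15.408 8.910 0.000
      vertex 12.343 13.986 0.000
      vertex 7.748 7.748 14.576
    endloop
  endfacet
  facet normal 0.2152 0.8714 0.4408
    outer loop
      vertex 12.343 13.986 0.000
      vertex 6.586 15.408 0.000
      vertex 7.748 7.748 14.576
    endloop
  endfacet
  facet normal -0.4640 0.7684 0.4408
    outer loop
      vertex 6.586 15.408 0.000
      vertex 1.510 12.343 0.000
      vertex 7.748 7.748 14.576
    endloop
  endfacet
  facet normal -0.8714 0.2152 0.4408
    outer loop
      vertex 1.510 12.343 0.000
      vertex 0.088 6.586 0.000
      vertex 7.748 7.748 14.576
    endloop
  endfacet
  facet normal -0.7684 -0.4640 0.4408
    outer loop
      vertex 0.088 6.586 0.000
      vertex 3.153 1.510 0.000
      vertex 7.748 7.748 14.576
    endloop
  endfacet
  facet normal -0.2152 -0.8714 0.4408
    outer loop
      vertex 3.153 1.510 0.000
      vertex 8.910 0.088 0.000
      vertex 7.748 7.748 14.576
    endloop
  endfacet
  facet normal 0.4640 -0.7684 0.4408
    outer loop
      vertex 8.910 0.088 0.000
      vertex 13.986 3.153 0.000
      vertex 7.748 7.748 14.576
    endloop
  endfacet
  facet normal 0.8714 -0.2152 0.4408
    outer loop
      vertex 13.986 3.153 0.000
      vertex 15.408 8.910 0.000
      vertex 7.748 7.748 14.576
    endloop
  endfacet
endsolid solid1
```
; perimeter-only toolpath
G21 ; units = mm
G90 ; absolute positioning
G28 ; home
; layer 1
G0 Z2.082
G0 X14.314 Y8.744
G1 X11.687 Y13.095
G1 X6.752 Y14.314
G1 X2.401 Y11.687
G1 X1.182 Y6.752
G1 X3.809 Y2.401
G1 X8.744 Y1.182
G1 X13.095 Y3.809
G1 X14.314 Y8.744
; layer 2
G0 Z4.165
G0 X13.219 Y8.578
G1 X11.030 Y12.204
G1 X6.918 Y13.219
G1 X3.292 Y11.030
G1 X2.277 Y6.918
G1 X4.466 Y3.292
G1 X8.578 Y2.277
G1 X12.204 Y4.466
G1 X13.219 Y8.578
; layer 3
G0 Z6.247
G0 X12.125 Y8.412
G1 X10.374 Y11.313
G1 X7.084 Y12.125
G1 X4.183 Y10.374
G1 X3.371 Y7.084
G1 X5.122 Y4.183
G1 X8.412 Y3.371
G1 X11.313 Y5.122
G1 X12.125 Y8.412
; layer 4
G0 Z8.329
G0 X11.031 Y8.246
G1 X9.717 Y10.421
G1 X7.250 Y11.031
G1 X5.075 Y9.717
G1 X4.465 Y7.250
G1 X5.779 Y5.075
G1 X8.246 Y4.465
G1 X10.421 Y5.779
G1 X11.031 Y8.246
; layer 5
G0 Z10.411
G0 X9.937 Y8.080
G1 X9.061 Y9.530
G1 X7.416 Y9.937
G1 X5.966 Y9.061
G1 X5.559 Y7.416
G1 X6.435 Y5.966
G1 X8.080 Y5.559
G1 X9.530 Y6.435
G1 X9.937 Y8.080
; layer 6
G0 Z12.494
G0 X8.842 Y7.914
G1 X8.404 Y8.639
G1 X7.582 Y8.842
G1 X6.857 Y8.404
G1 X6.654 Y7.582
G1 X7.092 Y6.857
G1 X7.914 Y6.654
G1 X8.639 Y7.092
G1 X8.842 Y7.914
M2 ; end

The solid is a regular 8-sided pyramid, base circumscribed radius ≈ 7.75 mm, apex at z ≈ 14.6 mm. Slicing at Δz = 2.082 mm — 7 equal slices spanning the solid's height, so layer i sits at z = i·h/7 — gives 6 non-empty perimeters. Each is a 8-segment closed polygon; G0 lifts to the layer z and rapids to the start vertex, then G1 traces the edges. The cross-section shrinks linearly with z (the slice at the apex is degenerate and omitted).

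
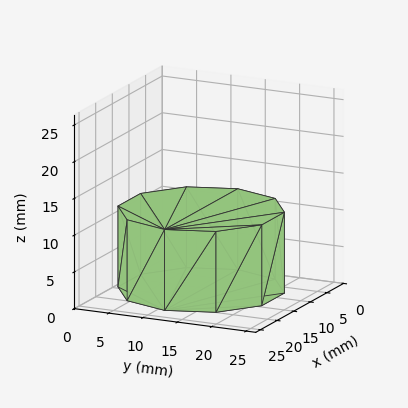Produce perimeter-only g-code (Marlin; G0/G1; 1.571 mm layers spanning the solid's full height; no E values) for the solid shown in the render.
Reading the render: the shape is a regular 10-sided prism (a cylinder approximated with 10 flat sides), circumscribed radius ≈ 11 mm, height ≈ 11 mm (dimensions read to the nearest mm from the axis ticks). For the g-code, the solid's height is divided into equal slices at the stated Δz and each level perimeter traced with G1 moves after a G0 lift.

; perimeter-only toolpath
G21 ; units = mm
G90 ; absolute positioning
G28 ; home
; layer 1
G0 Z1.571
G0 X22.000 Y11.000
G1 X19.899 Y17.466
G1 X14.399 Y21.462
G1 X7.601 Y21.462
G1 X2.101 Y17.466
G1 X0.000 Y11.000
G1 X2.101 Y4.534
G1 X7.601 Y0.538
G1 X14.399 Y0.538
G1 X19.899 Y4.534
G1 X22.000 Y11.000
; layer 2
G0 Z3.143
G0 X22.000 Y11.000
G1 X19.899 Y17.466
G1 X14.399 Y21.462
G1 X7.601 Y21.462
G1 X2.101 Y17.466
G1 X0.000 Y11.000
G1 X2.101 Y4.534
G1 X7.601 Y0.538
G1 X14.399 Y0.538
G1 X19.899 Y4.534
G1 X22.000 Y11.000
; layer 3
G0 Z4.714
G0 X22.000 Y11.000
G1 X19.899 Y17.466
G1 X14.399 Y21.462
G1 X7.601 Y21.462
G1 X2.101 Y17.466
G1 X0.000 Y11.000
G1 X2.101 Y4.534
G1 X7.601 Y0.538
G1 X14.399 Y0.538
G1 X19.899 Y4.534
G1 X22.000 Y11.000
; layer 4
G0 Z6.286
G0 X22.000 Y11.000
G1 X19.899 Y17.466
G1 X14.399 Y21.462
G1 X7.601 Y21.462
G1 X2.101 Y17.466
G1 X0.000 Y11.000
G1 X2.101 Y4.534
G1 X7.601 Y0.538
G1 X14.399 Y0.538
G1 X19.899 Y4.534
G1 X22.000 Y11.000
; layer 5
G0 Z7.857
G0 X22.000 Y11.000
G1 X19.899 Y17.466
G1 X14.399 Y21.462
G1 X7.601 Y21.462
G1 X2.101 Y17.466
G1 X0.000 Y11.000
G1 X2.101 Y4.534
G1 X7.601 Y0.538
G1 X14.399 Y0.538
G1 X19.899 Y4.534
G1 X22.000 Y11.000
; layer 6
G0 Z9.429
G0 X22.000 Y11.000
G1 X19.899 Y17.466
G1 X14.399 Y21.462
G1 X7.601 Y21.462
G1 X2.101 Y17.466
G1 X0.000 Y11.000
G1 X2.101 Y4.534
G1 X7.601 Y0.538
G1 X14.399 Y0.538
G1 X19.899 Y4.534
G1 X22.000 Y11.000
; layer 7
G0 Z11.000
G0 X22.000 Y11.000
G1 X19.899 Y17.466
G1 X14.399 Y21.462
G1 X7.601 Y21.462
G1 X2.101 Y17.466
G1 X0.000 Y11.000
G1 X2.101 Y4.534
G1 X7.601 Y0.538
G1 X14.399 Y0.538
G1 X19.899 Y4.534
G1 X22.000 Y11.000
M2 ; end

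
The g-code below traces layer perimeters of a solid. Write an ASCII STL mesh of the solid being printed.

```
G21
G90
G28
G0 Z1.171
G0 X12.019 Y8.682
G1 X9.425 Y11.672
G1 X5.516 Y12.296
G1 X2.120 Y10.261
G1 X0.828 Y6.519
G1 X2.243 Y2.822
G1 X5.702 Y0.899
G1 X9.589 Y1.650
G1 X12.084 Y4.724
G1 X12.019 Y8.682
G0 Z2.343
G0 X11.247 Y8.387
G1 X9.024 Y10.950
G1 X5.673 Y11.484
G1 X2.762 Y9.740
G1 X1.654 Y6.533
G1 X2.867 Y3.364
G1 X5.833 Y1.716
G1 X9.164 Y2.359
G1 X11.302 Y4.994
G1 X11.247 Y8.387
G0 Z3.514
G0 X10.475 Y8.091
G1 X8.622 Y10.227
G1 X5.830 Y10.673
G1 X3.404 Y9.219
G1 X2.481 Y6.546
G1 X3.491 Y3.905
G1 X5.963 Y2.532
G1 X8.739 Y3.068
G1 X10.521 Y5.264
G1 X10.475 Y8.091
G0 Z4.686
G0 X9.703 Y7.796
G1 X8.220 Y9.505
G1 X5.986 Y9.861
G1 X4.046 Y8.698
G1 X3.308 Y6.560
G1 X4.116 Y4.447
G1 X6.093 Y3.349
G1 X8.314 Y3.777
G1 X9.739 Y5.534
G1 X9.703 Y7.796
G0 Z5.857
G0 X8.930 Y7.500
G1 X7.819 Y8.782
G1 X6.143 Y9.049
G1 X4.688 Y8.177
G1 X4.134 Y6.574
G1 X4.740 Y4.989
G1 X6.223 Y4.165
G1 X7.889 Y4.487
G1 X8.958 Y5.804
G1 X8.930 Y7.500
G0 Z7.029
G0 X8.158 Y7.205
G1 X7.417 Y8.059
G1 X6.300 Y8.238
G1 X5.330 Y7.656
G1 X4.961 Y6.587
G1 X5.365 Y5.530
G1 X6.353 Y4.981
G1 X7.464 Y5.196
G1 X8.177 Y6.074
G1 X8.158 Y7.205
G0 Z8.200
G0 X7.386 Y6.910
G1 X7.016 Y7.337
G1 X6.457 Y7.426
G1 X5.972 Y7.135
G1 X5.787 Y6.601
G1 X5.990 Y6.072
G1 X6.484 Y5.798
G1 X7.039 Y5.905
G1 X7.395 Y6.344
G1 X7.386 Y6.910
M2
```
solid part
  facet normal 0.0000 0.0000 -1.0000
    outer loop
      vertex 5.359 13.108 0.000
      vertex 9.827 12.395 0.000
      vertex 12.791 8.978 0.000
    endloop
  endfacet
  facet normal 0.0000 0.0000 -1.0000
    outer loop
      vertex 1.478 10.782 0.000
      vertex 5.359 13.108 0.000
      vertex 12.791 8.978 0.000
    endloop
  endfacet
  facet normal 0.0000 0.0000 -1.0000
    outer loop
      vertex 0.001 6.506 0.000
      vertex 1.478 10.782 0.000
      vertex 12.791 8.978 0.000
    endloop
  endfacet
  facet normal 0.0000 0.0000 -1.0000
    outer loop
      vertex 1.618 2.280 0.000
      vertex 0.001 6.506 0.000
      vertex 12.791 8.978 0.000
    endloop
  endfacet
  facet normal 0.0000 0.0000 -1.0000
    outer loop
      vertex 5.572 0.083 0.000
      vertex 1.618 2.280 0.000
      vertex 12.791 8.978 0.000
    endloop
  endfacet
  facet normal 0.0000 0.0000 -1.0000
    outer loop
      vertex 10.014 0.941 0.000
      vertex 5.572 0.083 0.000
      vertex 12.791 8.978 0.000
    endloop
  endfacet
  facet normal 0.0000 0.0000 -1.0000
    outer loop
      vertex 12.865 4.454 0.000
      vertex 10.014 0.941 0.000
      vertex 12.791 8.978 0.000
    endloop
  endfacet
  facet normal 0.6296 0.5461 0.5527
    outer loop
      vertex 12.791 8.978 0.000
      vertex 9.827 12.395 0.000
      vertex 6.614 6.614 9.372
    endloop
  endfacet
  facet normal 0.1313 0.8230 0.5527
    outer loop
      vertex 9.827 12.395 0.000
      vertex 5.359 13.108 0.000
      vertex 6.614 6.614 9.372
    endloop
  endfacet
  facet normal -0.4284 0.7148 0.5527
    outer loop
      vertex 5.359 13.108 0.000
      vertex 1.478 10.782 0.000
      vertex 6.614 6.614 9.372
    endloop
  endfacet
  facet normal -0.7877 0.2721 0.5527
    outer loop
      vertex 1.478 10.782 0.000
      vertex 0.001 6.506 0.000
      vertex 6.614 6.614 9.372
    endloop
  endfacet
  facet normal -0.7784 -0.2978 0.5527
    outer loop
      vertex 0.001 6.506 0.000
      vertex 1.618 2.280 0.000
      vertex 6.614 6.614 9.372
    endloop
  endfacet
  facet normal -0.4048 -0.7285 0.5527
    outer loop
      vertex 1.618 2.280 0.000
      vertex 5.572 0.083 0.000
      vertex 6.614 6.614 9.372
    endloop
  endfacet
  facet normal 0.1581 -0.8183 0.5527
    outer loop
      vertex 5.572 0.083 0.000
      vertex 10.014 0.941 0.000
      vertex 6.614 6.614 9.372
    endloop
  endfacet
  facet normal 0.6471 -0.5252 0.5527
    outer loop
      vertex 10.014 0.941 0.000
      vertex 12.865 4.454 0.000
      vertex 6.614 6.614 9.372
    endloop
  endfacet
  facet normal 0.8333 0.0136 0.5527
    outer loop
      vertex 12.865 4.454 0.000
      vertex 12.791 8.978 0.000
      vertex 6.614 6.614 9.372
    endloop
  endfacet
endsolid part

The G0 Z moves step by Δz≈1.171 mm. The G1 loops shrink linearly with z, so the solid tapers from its base footprint up to z≈9.37. Closing with a flat bottom cap and the tapered top and triangulating gives 16 facets — a regular 9-sided pyramid, base circumscribed radius ≈ 6.61 mm, apex at z ≈ 9.37 mm.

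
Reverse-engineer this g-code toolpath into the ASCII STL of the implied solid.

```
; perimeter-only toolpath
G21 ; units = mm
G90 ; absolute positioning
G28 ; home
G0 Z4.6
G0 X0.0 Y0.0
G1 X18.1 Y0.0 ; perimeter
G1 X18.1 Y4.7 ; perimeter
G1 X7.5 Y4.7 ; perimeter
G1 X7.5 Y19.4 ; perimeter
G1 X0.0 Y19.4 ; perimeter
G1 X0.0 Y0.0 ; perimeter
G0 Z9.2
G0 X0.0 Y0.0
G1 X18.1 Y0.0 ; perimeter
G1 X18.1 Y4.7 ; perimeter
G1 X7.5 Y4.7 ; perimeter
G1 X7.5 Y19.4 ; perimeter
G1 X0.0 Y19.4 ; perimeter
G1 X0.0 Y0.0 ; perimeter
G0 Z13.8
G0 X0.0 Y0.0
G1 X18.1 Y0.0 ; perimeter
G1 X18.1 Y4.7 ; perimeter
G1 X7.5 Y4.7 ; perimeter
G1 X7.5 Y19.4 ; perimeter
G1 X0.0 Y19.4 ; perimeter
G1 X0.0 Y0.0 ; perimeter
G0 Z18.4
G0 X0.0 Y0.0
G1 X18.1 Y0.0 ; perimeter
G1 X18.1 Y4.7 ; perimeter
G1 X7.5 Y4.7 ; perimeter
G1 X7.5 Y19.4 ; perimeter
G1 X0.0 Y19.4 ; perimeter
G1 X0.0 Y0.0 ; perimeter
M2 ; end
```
solid part
  facet normal 0.0000 0.0000 -1.0000
    outer loop
      vertex 18.1 4.7 0.0
      vertex 18.1 0.0 0.0
      vertex 0.0 0.0 0.0
    endloop
  endfacet
  facet normal 0.0000 0.0000 -1.0000
    outer loop
      vertex 7.5 4.7 0.0
      vertex 18.1 4.7 0.0
      vertex 0.0 0.0 0.0
    endloop
  endfacet
  facet normal 0.0000 0.0000 -1.0000
    outer loop
      vertex 7.5 19.4 0.0
      vertex 7.5 4.7 0.0
      vertex 0.0 0.0 0.0
    endloop
  endfacet
  facet normal 0.0000 0.0000 -1.0000
    outer loop
      vertex 0.0 19.4 0.0
      vertex 7.5 19.4 0.0
      vertex 0.0 0.0 0.0
    endloop
  endfacet
  facet normal 0.0000 0.0000 1.0000
    outer loop
      vertex 0.0 0.0 18.4
      vertex 18.1 0.0 18.4
      vertex 18.1 4.7 18.4
    endloop
  endfacet
  facet normal 0.0000 0.0000 1.0000
    outer loop
      vertex 0.0 0.0 18.4
      vertex 18.1 4.7 18.4
      vertex 7.5 4.7 18.4
    endloop
  endfacet
  facet normal 0.0000 0.0000 1.0000
    outer loop
      vertex 0.0 0.0 18.4
      vertex 7.5 4.7 18.4
      vertex 7.5 19.4 18.4
    endloop
  endfacet
  facet normal 0.0000 0.0000 1.0000
    outer loop
      vertex 0.0 0.0 18.4
      vertex 7.5 19.4 18.4
      vertex 0.0 19.4 18.4
    endloop
  endfacet
  facet normal 0.0000 -1.0000 0.0000
    outer loop
      vertex 0.0 0.0 0.0
      vertex 18.1 0.0 0.0
      vertex 18.1 0.0 18.4
    endloop
  endfacet
  facet normal 0.0000 -1.0000 0.0000
    outer loop
      vertex 0.0 0.0 0.0
      vertex 18.1 0.0 18.4
      vertex 0.0 0.0 18.4
    endloop
  endfacet
  facet normal 1.0000 0.0000 0.0000
    outer loop
      vertex 18.1 0.0 0.0
      vertex 18.1 4.7 0.0
      vertex 18.1 4.7 18.4
    endloop
  endfacet
  facet normal 1.0000 0.0000 0.0000
    outer loop
      vertex 18.1 0.0 0.0
      vertex 18.1 4.7 18.4
      vertex 18.1 0.0 18.4
    endloop
  endfacet
  facet normal 0.0000 1.0000 0.0000
    outer loop
      vertex 18.1 4.7 0.0
      vertex 7.5 4.7 0.0
      vertex 7.5 4.7 18.4
    endloop
  endfacet
  facet normal 0.0000 1.0000 0.0000
    outer loop
      vertex 18.1 4.7 0.0
      vertex 7.5 4.7 18.4
      vertex 18.1 4.7 18.4
    endloop
  endfacet
  facet normal 1.0000 0.0000 0.0000
    outer loop
      vertex 7.5 4.7 0.0
      vertex 7.5 19.4 0.0
      vertex 7.5 19.4 18.4
    endloop
  endfacet
  facet normal 1.0000 0.0000 0.0000
    outer loop
      vertex 7.5 4.7 0.0
      vertex 7.5 19.4 18.4
      vertex 7.5 4.7 18.4
    endloop
  endfacet
  facet normal 0.0000 1.0000 0.0000
    outer loop
      vertex 7.5 19.4 0.0
      vertex 0.0 19.4 0.0
      vertex 0.0 19.4 18.4
    endloop
  endfacet
  facet normal 0.0000 1.0000 0.0000
    outer loop
      vertex 7.5 19.4 0.0
      vertex 0.0 19.4 18.4
      vertex 7.5 19.4 18.4
    endloop
  endfacet
  facet normal -1.0000 0.0000 0.0000
    outer loop
      vertex 0.0 19.4 0.0
      vertex 0.0 0.0 0.0
      vertex 0.0 0.0 18.4
    endloop
  endfacet
  facet normal -1.0000 0.0000 0.0000
    outer loop
      vertex 0.0 19.4 0.0
      vertex 0.0 0.0 18.4
      vertex 0.0 19.4 18.4
    endloop
  endfacet
endsolid part

The G0 Z moves step by Δz≈4.6 mm. Every layer's G1 loop is the same polygon, so the solid is a straight extrusion of it from z=0 to z≈18.4. Closing with flat bottom and top caps and triangulating gives 20 facets — an L-shaped prism: outer 18.1 × 19.4 mm, arm thicknesses ≈ 4.7 mm (horizontal) and 7.5 mm (vertical), extruded 18.4 mm in z.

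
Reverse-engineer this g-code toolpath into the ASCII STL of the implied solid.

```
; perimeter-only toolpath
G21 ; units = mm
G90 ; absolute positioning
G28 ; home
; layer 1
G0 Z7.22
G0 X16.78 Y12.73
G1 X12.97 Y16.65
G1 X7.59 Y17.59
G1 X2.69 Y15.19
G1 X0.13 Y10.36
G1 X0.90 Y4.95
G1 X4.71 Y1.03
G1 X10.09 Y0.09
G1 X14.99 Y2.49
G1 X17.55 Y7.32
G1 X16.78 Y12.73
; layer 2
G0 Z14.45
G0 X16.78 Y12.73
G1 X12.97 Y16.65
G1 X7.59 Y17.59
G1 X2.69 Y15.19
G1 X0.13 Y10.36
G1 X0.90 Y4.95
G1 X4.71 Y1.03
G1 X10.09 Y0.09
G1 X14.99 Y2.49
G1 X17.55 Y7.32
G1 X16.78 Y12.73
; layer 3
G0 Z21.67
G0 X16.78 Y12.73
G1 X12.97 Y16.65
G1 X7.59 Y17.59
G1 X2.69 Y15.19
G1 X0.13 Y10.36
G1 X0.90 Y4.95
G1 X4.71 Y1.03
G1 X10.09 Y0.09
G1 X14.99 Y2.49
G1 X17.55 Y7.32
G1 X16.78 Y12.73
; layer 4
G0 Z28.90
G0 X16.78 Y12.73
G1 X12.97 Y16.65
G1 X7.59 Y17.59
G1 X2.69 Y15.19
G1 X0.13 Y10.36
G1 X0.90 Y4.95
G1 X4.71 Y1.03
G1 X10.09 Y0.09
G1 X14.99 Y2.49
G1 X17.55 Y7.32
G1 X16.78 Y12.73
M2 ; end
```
solid part
  facet normal 0.0000 0.0000 -1.0000
    outer loop
      vertex 7.59 17.59 0.00
      vertex 12.97 16.65 0.00
      vertex 16.78 12.73 0.00
    endloop
  endfacet
  facet normal 0.0000 0.0000 -1.0000
    outer loop
      vertex 2.69 15.19 0.00
      vertex 7.59 17.59 0.00
      vertex 16.78 12.73 0.00
    endloop
  endfacet
  facet normal 0.0000 0.0000 -1.0000
    outer loop
      vertex 0.13 10.36 0.00
      vertex 2.69 15.19 0.00
      vertex 16.78 12.73 0.00
    endloop
  endfacet
  facet normal 0.0000 0.0000 -1.0000
    outer loop
      vertex 0.90 4.95 0.00
      vertex 0.13 10.36 0.00
      vertex 16.78 12.73 0.00
    endloop
  endfacet
  facet normal 0.0000 0.0000 -1.0000
    outer loop
      vertex 4.71 1.03 0.00
      vertex 0.90 4.95 0.00
      vertex 16.78 12.73 0.00
    endloop
  endfacet
  facet normal 0.0000 0.0000 -1.0000
    outer loop
      vertex 10.09 0.09 0.00
      vertex 4.71 1.03 0.00
      vertex 16.78 12.73 0.00
    endloop
  endfacet
  facet normal 0.0000 0.0000 -1.0000
    outer loop
      vertex 14.99 2.49 0.00
      vertex 10.09 0.09 0.00
      vertex 16.78 12.73 0.00
    endloop
  endfacet
  facet normal 0.0000 0.0000 -1.0000
    outer loop
      vertex 17.55 7.32 0.00
      vertex 14.99 2.49 0.00
      vertex 16.78 12.73 0.00
    endloop
  endfacet
  facet normal 0.0000 0.0000 1.0000
    outer loop
      vertex 16.78 12.73 28.90
      vertex 12.97 16.65 28.90
      vertex 7.59 17.59 28.90
    endloop
  endfacet
  facet normal 0.0000 0.0000 1.0000
    outer loop
      vertex 16.78 12.73 28.90
      vertex 7.59 17.59 28.90
      vertex 2.69 15.19 28.90
    endloop
  endfacet
  facet normal 0.0000 0.0000 1.0000
    outer loop
      vertex 16.78 12.73 28.90
      vertex 2.69 15.19 28.90
      vertex 0.13 10.36 28.90
    endloop
  endfacet
  facet normal 0.0000 0.0000 1.0000
    outer loop
      vertex 16.78 12.73 28.90
      vertex 0.13 10.36 28.90
      vertex 0.90 4.95 28.90
    endloop
  endfacet
  facet normal 0.0000 0.0000 1.0000
    outer loop
      vertex 16.78 12.73 28.90
      vertex 0.90 4.95 28.90
      vertex 4.71 1.03 28.90
    endloop
  endfacet
  facet normal 0.0000 0.0000 1.0000
    outer loop
      vertex 16.78 12.73 28.90
      vertex 4.71 1.03 28.90
      vertex 10.09 0.09 28.90
    endloop
  endfacet
  facet normal 0.0000 0.0000 1.0000
    outer loop
      vertex 16.78 12.73 28.90
      vertex 10.09 0.09 28.90
      vertex 14.99 2.49 28.90
    endloop
  endfacet
  facet normal 0.0000 0.0000 1.0000
    outer loop
      vertex 16.78 12.73 28.90
      vertex 14.99 2.49 28.90
      vertex 17.55 7.32 28.90
    endloop
  endfacet
  facet normal 0.7171 0.6970 0.0000
    outer loop
      vertex 16.78 12.73 0.00
      vertex 12.97 16.65 0.00
      vertex 12.97 16.65 28.90
    endloop
  endfacet
  facet normal 0.7171 0.6970 0.0000
    outer loop
      vertex 16.78 12.73 0.00
      vertex 12.97 16.65 28.90
      vertex 16.78 12.73 28.90
    endloop
  endfacet
  facet normal 0.1721 0.9851 0.0000
    outer loop
      vertex 12.97 16.65 0.00
      vertex 7.59 17.59 0.00
      vertex 7.59 17.59 28.90
    endloop
  endfacet
  facet normal 0.1721 0.9851 0.0000
    outer loop
      vertex 12.97 16.65 0.00
      vertex 7.59 17.59 28.90
      vertex 12.97 16.65 28.90
    endloop
  endfacet
  facet normal -0.4399 0.8981 0.0000
    outer loop
      vertex 7.59 17.59 0.00
      vertex 2.69 15.19 0.00
      vertex 2.69 15.19 28.90
    endloop
  endfacet
  facet normal -0.4399 0.8981 0.0000
    outer loop
      vertex 7.59 17.59 0.00
      vertex 2.69 15.19 28.90
      vertex 7.59 17.59 28.90
    endloop
  endfacet
  facet normal -0.8836 0.4683 0.0000
    outer loop
      vertex 2.69 15.19 0.00
      vertex 0.13 10.36 0.00
      vertex 0.13 10.36 28.90
    endloop
  endfacet
  facet normal -0.8836 0.4683 0.0000
    outer loop
      vertex 2.69 15.19 0.00
      vertex 0.13 10.36 28.90
      vertex 2.69 15.19 28.90
    endloop
  endfacet
  facet normal -0.9900 -0.1409 0.0000
    outer loop
      vertex 0.13 10.36 0.00
      vertex 0.90 4.95 0.00
      vertex 0.90 4.95 28.90
    endloop
  endfacet
  facet normal -0.9900 -0.1409 0.0000
    outer loop
      vertex 0.13 10.36 0.00
      vertex 0.90 4.95 28.90
      vertex 0.13 10.36 28.90
    endloop
  endfacet
  facet normal -0.7171 -0.6970 0.0000
    outer loop
      vertex 0.90 4.95 0.00
      vertex 4.71 1.03 0.00
      vertex 4.71 1.03 28.90
    endloop
  endfacet
  facet normal -0.7171 -0.6970 0.0000
    outer loop
      vertex 0.90 4.95 0.00
      vertex 4.71 1.03 28.90
      vertex 0.90 4.95 28.90
    endloop
  endfacet
  facet normal -0.1721 -0.9851 0.0000
    outer loop
      vertex 4.71 1.03 0.00
      vertex 10.09 0.09 0.00
      vertex 10.09 0.09 28.90
    endloop
  endfacet
  facet normal -0.1721 -0.9851 0.0000
    outer loop
      vertex 4.71 1.03 0.00
      vertex 10.09 0.09 28.90
      vertex 4.71 1.03 28.90
    endloop
  endfacet
  facet normal 0.4399 -0.8981 0.0000
    outer loop
      vertex 10.09 0.09 0.00
      vertex 14.99 2.49 0.00
      vertex 14.99 2.49 28.90
    endloop
  endfacet
  facet normal 0.4399 -0.8981 0.0000
    outer loop
      vertex 10.09 0.09 0.00
      vertex 14.99 2.49 28.90
      vertex 10.09 0.09 28.90
    endloop
  endfacet
  facet normal 0.8836 -0.4683 0.0000
    outer loop
      vertex 14.99 2.49 0.00
      vertex 17.55 7.32 0.00
      vertex 17.55 7.32 28.90
    endloop
  endfacet
  facet normal 0.8836 -0.4683 0.0000
    outer loop
      vertex 14.99 2.49 0.00
      vertex 17.55 7.32 28.90
      vertex 14.99 2.49 28.90
    endloop
  endfacet
  facet normal 0.9900 0.1409 0.0000
    outer loop
      vertex 17.55 7.32 0.00
      vertex 16.78 12.73 0.00
      vertex 16.78 12.73 28.90
    endloop
  endfacet
  facet normal 0.9900 0.1409 0.0000
    outer loop
      vertex 17.55 7.32 0.00
      vertex 16.78 12.73 28.90
      vertex 17.55 7.32 28.90
    endloop
  endfacet
endsolid part

The G0 Z moves step by Δz≈7.22 mm. Every layer's G1 loop is the same polygon, so the solid is a straight extrusion of it from z=0 to z≈28.9. Closing with flat bottom and top caps and triangulating gives 36 facets — a regular 10-sided prism (a cylinder approximated with 10 flat sides), circumscribed radius ≈ 8.84 mm, height ≈ 28.9 mm.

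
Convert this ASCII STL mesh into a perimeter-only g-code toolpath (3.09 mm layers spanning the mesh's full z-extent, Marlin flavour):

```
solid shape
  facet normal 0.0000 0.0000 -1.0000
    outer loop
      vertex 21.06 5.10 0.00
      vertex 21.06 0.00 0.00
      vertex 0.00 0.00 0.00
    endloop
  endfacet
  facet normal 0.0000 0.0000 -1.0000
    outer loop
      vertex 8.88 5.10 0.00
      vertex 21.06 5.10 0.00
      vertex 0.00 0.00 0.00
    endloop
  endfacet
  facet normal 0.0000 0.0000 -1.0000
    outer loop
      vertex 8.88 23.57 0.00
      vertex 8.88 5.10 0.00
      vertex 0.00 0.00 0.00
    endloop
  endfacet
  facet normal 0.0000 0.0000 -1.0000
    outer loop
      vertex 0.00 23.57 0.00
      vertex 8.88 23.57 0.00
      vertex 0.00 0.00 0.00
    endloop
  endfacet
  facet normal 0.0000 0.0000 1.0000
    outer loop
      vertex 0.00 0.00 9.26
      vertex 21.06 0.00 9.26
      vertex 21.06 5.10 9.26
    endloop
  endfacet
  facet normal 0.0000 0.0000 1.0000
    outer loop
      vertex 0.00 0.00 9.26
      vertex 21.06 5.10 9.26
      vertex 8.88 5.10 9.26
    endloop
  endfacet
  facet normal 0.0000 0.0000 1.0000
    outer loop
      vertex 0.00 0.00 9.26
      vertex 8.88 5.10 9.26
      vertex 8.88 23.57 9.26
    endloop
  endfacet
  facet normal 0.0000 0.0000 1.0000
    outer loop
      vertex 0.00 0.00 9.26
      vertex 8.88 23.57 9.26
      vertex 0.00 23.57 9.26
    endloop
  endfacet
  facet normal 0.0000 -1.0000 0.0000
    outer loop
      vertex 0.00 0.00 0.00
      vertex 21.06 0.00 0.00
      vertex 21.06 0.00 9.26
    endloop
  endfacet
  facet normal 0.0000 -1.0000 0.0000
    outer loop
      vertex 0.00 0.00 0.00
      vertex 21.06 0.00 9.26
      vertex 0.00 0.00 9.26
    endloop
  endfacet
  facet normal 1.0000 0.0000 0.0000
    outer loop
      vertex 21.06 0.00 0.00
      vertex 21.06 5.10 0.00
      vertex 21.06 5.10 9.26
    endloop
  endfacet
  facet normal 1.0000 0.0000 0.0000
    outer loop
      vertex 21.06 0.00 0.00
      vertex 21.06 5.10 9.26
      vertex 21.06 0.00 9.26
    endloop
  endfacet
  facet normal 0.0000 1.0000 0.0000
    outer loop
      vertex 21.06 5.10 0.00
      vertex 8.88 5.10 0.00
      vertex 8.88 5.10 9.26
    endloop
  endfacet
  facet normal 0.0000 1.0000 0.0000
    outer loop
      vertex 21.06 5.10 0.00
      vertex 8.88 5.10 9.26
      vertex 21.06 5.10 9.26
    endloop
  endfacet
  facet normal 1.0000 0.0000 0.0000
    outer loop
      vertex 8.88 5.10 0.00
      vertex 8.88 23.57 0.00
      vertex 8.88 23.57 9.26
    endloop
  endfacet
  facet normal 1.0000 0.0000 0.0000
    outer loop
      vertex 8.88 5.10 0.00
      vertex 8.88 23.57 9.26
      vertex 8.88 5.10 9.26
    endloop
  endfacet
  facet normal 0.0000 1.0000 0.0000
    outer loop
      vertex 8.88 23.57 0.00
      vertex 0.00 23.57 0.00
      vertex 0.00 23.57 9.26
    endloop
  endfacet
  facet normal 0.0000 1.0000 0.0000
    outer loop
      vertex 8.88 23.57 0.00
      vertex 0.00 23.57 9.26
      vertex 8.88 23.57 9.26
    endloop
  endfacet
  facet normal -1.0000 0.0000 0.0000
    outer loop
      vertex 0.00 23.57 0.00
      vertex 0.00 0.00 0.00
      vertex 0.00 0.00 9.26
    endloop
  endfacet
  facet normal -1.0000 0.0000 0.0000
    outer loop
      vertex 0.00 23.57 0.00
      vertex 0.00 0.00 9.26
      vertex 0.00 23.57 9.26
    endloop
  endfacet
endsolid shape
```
; perimeter-only toolpath
G21 ; units = mm
G90 ; absolute positioning
G28 ; home
; layer 1
G0 Z3.09
G0 X0.00 Y0.00
G1 X21.06 Y0.00
G1 X21.06 Y5.10
G1 X8.88 Y5.10
G1 X8.88 Y23.57
G1 X0.00 Y23.57
G1 X0.00 Y0.00
; layer 2
G0 Z6.17
G0 X0.00 Y0.00
G1 X21.06 Y0.00
G1 X21.06 Y5.10
G1 X8.88 Y5.10
G1 X8.88 Y23.57
G1 X0.00 Y23.57
G1 X0.00 Y0.00
; layer 3
G0 Z9.26
G0 X0.00 Y0.00
G1 X21.06 Y0.00
G1 X21.06 Y5.10
G1 X8.88 Y5.10
G1 X8.88 Y23.57
G1 X0.00 Y23.57
G1 X0.00 Y0.00
M2 ; end

The solid is an L-shaped prism: outer 21.1 × 23.6 mm, arm thicknesses ≈ 5.1 mm (horizontal) and 8.88 mm (vertical), extruded 9.26 mm in z. Slicing at Δz = 3.09 mm — 3 equal slices spanning the solid's height, so layer i sits at z = i·h/3 — gives 3 non-empty perimeters. Each is a 6-segment closed polygon; G0 lifts to the layer z and rapids to the start vertex, then G1 traces the edges.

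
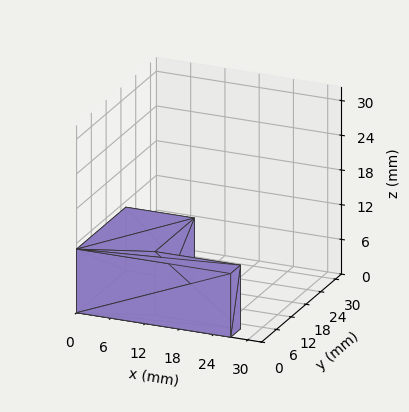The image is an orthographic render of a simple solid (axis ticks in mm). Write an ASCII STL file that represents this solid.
Reading the render: the shape is an L-shaped prism: outer 27 × 20 mm, arm thicknesses ≈ 4 mm (horizontal) and 12 mm (vertical), extruded 11 mm in z (dimensions read to the nearest mm from the axis ticks). For the STL, each face is triangulated and given an outward normal.

solid part
  facet normal 0.0000 0.0000 -1.0000
    outer loop
      vertex 27.000 4.000 0.000
      vertex 27.000 0.000 0.000
      vertex 0.000 0.000 0.000
    endloop
  endfacet
  facet normal 0.0000 0.0000 -1.0000
    outer loop
      vertex 12.000 4.000 0.000
      vertex 27.000 4.000 0.000
      vertex 0.000 0.000 0.000
    endloop
  endfacet
  facet normal 0.0000 0.0000 -1.0000
    outer loop
      vertex 12.000 20.000 0.000
      vertex 12.000 4.000 0.000
      vertex 0.000 0.000 0.000
    endloop
  endfacet
  facet normal 0.0000 0.0000 -1.0000
    outer loop
      vertex 0.000 20.000 0.000
      vertex 12.000 20.000 0.000
      vertex 0.000 0.000 0.000
    endloop
  endfacet
  facet normal 0.0000 0.0000 1.0000
    outer loop
      vertex 0.000 0.000 11.000
      vertex 27.000 0.000 11.000
      vertex 27.000 4.000 11.000
    endloop
  endfacet
  facet normal 0.0000 0.0000 1.0000
    outer loop
      vertex 0.000 0.000 11.000
      vertex 27.000 4.000 11.000
      vertex 12.000 4.000 11.000
    endloop
  endfacet
  facet normal 0.0000 0.0000 1.0000
    outer loop
      vertex 0.000 0.000 11.000
      vertex 12.000 4.000 11.000
      vertex 12.000 20.000 11.000
    endloop
  endfacet
  facet normal 0.0000 0.0000 1.0000
    outer loop
      vertex 0.000 0.000 11.000
      vertex 12.000 20.000 11.000
      vertex 0.000 20.000 11.000
    endloop
  endfacet
  facet normal 0.0000 -1.0000 0.0000
    outer loop
      vertex 0.000 0.000 0.000
      vertex 27.000 0.000 0.000
      vertex 27.000 0.000 11.000
    endloop
  endfacet
  facet normal 0.0000 -1.0000 0.0000
    outer loop
      vertex 0.000 0.000 0.000
      vertex 27.000 0.000 11.000
      vertex 0.000 0.000 11.000
    endloop
  endfacet
  facet normal 1.0000 0.0000 0.0000
    outer loop
      vertex 27.000 0.000 0.000
      vertex 27.000 4.000 0.000
      vertex 27.000 4.000 11.000
    endloop
  endfacet
  facet normal 1.0000 0.0000 0.0000
    outer loop
      vertex 27.000 0.000 0.000
      vertex 27.000 4.000 11.000
      vertex 27.000 0.000 11.000
    endloop
  endfacet
  facet normal 0.0000 1.0000 0.0000
    outer loop
      vertex 27.000 4.000 0.000
      vertex 12.000 4.000 0.000
      vertex 12.000 4.000 11.000
    endloop
  endfacet
  facet normal 0.0000 1.0000 0.0000
    outer loop
      vertex 27.000 4.000 0.000
      vertex 12.000 4.000 11.000
      vertex 27.000 4.000 11.000
    endloop
  endfacet
  facet normal 1.0000 0.0000 0.0000
    outer loop
      vertex 12.000 4.000 0.000
      vertex 12.000 20.000 0.000
      vertex 12.000 20.000 11.000
    endloop
  endfacet
  facet normal 1.0000 0.0000 0.0000
    outer loop
      vertex 12.000 4.000 0.000
      vertex 12.000 20.000 11.000
      vertex 12.000 4.000 11.000
    endloop
  endfacet
  facet normal 0.0000 1.0000 0.0000
    outer loop
      vertex 12.000 20.000 0.000
      vertex 0.000 20.000 0.000
      vertex 0.000 20.000 11.000
    endloop
  endfacet
  facet normal 0.0000 1.0000 0.0000
    outer loop
      vertex 12.000 20.000 0.000
      vertex 0.000 20.000 11.000
      vertex 12.000 20.000 11.000
    endloop
  endfacet
  facet normal -1.0000 0.0000 0.0000
    outer loop
      vertex 0.000 20.000 0.000
      vertex 0.000 0.000 0.000
      vertex 0.000 0.000 11.000
    endloop
  endfacet
  facet normal -1.0000 0.0000 0.0000
    outer loop
      vertex 0.000 20.000 0.000
      vertex 0.000 0.000 11.000
      vertex 0.000 20.000 11.000
    endloop
  endfacet
endsolid part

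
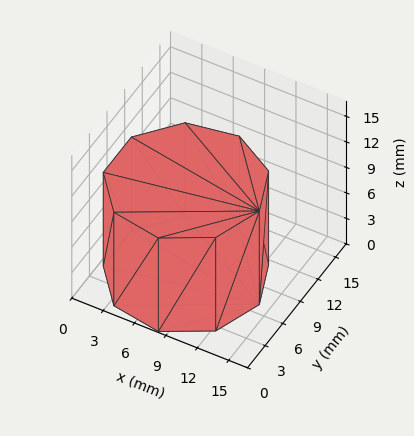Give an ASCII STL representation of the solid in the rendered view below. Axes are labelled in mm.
Reading the render: the shape is a regular 9-sided prism (a cylinder approximated with 9 flat sides), circumscribed radius ≈ 7 mm, height ≈ 11 mm (dimensions read to the nearest mm from the axis ticks). For the STL, each face is triangulated and given an outward normal.

solid part
  facet normal 0.0000 0.0000 -1.0000
    outer loop
      vertex 8.216 13.894 0.000
      vertex 12.362 11.500 0.000
      vertex 14.000 7.000 0.000
    endloop
  endfacet
  facet normal 0.0000 0.0000 -1.0000
    outer loop
      vertex 3.500 13.062 0.000
      vertex 8.216 13.894 0.000
      vertex 14.000 7.000 0.000
    endloop
  endfacet
  facet normal 0.0000 0.0000 -1.0000
    outer loop
      vertex 0.422 9.394 0.000
      vertex 3.500 13.062 0.000
      vertex 14.000 7.000 0.000
    endloop
  endfacet
  facet normal 0.0000 0.0000 -1.0000
    outer loop
      vertex 0.422 4.606 0.000
      vertex 0.422 9.394 0.000
      vertex 14.000 7.000 0.000
    endloop
  endfacet
  facet normal 0.0000 0.0000 -1.0000
    outer loop
      vertex 3.500 0.938 0.000
      vertex 0.422 4.606 0.000
      vertex 14.000 7.000 0.000
    endloop
  endfacet
  facet normal 0.0000 0.0000 -1.0000
    outer loop
      vertex 8.216 0.106 0.000
      vertex 3.500 0.938 0.000
      vertex 14.000 7.000 0.000
    endloop
  endfacet
  facet normal 0.0000 0.0000 -1.0000
    outer loop
      vertex 12.362 2.500 0.000
      vertex 8.216 0.106 0.000
      vertex 14.000 7.000 0.000
    endloop
  endfacet
  facet normal 0.0000 0.0000 1.0000
    outer loop
      vertex 14.000 7.000 11.000
      vertex 12.362 11.500 11.000
      vertex 8.216 13.894 11.000
    endloop
  endfacet
  facet normal 0.0000 0.0000 1.0000
    outer loop
      vertex 14.000 7.000 11.000
      vertex 8.216 13.894 11.000
      vertex 3.500 13.062 11.000
    endloop
  endfacet
  facet normal 0.0000 0.0000 1.0000
    outer loop
      vertex 14.000 7.000 11.000
      vertex 3.500 13.062 11.000
      vertex 0.422 9.394 11.000
    endloop
  endfacet
  facet normal 0.0000 0.0000 1.0000
    outer loop
      vertex 14.000 7.000 11.000
      vertex 0.422 9.394 11.000
      vertex 0.422 4.606 11.000
    endloop
  endfacet
  facet normal 0.0000 0.0000 1.0000
    outer loop
      vertex 14.000 7.000 11.000
      vertex 0.422 4.606 11.000
      vertex 3.500 0.938 11.000
    endloop
  endfacet
  facet normal 0.0000 0.0000 1.0000
    outer loop
      vertex 14.000 7.000 11.000
      vertex 3.500 0.938 11.000
      vertex 8.216 0.106 11.000
    endloop
  endfacet
  facet normal 0.0000 0.0000 1.0000
    outer loop
      vertex 14.000 7.000 11.000
      vertex 8.216 0.106 11.000
      vertex 12.362 2.500 11.000
    endloop
  endfacet
  facet normal 0.9397 0.3420 0.0000
    outer loop
      vertex 14.000 7.000 0.000
      vertex 12.362 11.500 0.000
      vertex 12.362 11.500 11.000
    endloop
  endfacet
  facet normal 0.9397 0.3420 0.0000
    outer loop
      vertex 14.000 7.000 0.000
      vertex 12.362 11.500 11.000
      vertex 14.000 7.000 11.000
    endloop
  endfacet
  facet normal 0.5000 0.8660 0.0000
    outer loop
      vertex 12.362 11.500 0.000
      vertex 8.216 13.894 0.000
      vertex 8.216 13.894 11.000
    endloop
  endfacet
  facet normal 0.5000 0.8660 0.0000
    outer loop
      vertex 12.362 11.500 0.000
      vertex 8.216 13.894 11.000
      vertex 12.362 11.500 11.000
    endloop
  endfacet
  facet normal -0.1737 0.9848 0.0000
    outer loop
      vertex 8.216 13.894 0.000
      vertex 3.500 13.062 0.000
      vertex 3.500 13.062 11.000
    endloop
  endfacet
  facet normal -0.1737 0.9848 0.0000
    outer loop
      vertex 8.216 13.894 0.000
      vertex 3.500 13.062 11.000
      vertex 8.216 13.894 11.000
    endloop
  endfacet
  facet normal -0.7660 0.6428 0.0000
    outer loop
      vertex 3.500 13.062 0.000
      vertex 0.422 9.394 0.000
      vertex 0.422 9.394 11.000
    endloop
  endfacet
  facet normal -0.7660 0.6428 0.0000
    outer loop
      vertex 3.500 13.062 0.000
      vertex 0.422 9.394 11.000
      vertex 3.500 13.062 11.000
    endloop
  endfacet
  facet normal -1.0000 0.0000 0.0000
    outer loop
      vertex 0.422 9.394 0.000
      vertex 0.422 4.606 0.000
      vertex 0.422 4.606 11.000
    endloop
  endfacet
  facet normal -1.0000 0.0000 0.0000
    outer loop
      vertex 0.422 9.394 0.000
      vertex 0.422 4.606 11.000
      vertex 0.422 9.394 11.000
    endloop
  endfacet
  facet normal -0.7660 -0.6428 0.0000
    outer loop
      vertex 0.422 4.606 0.000
      vertex 3.500 0.938 0.000
      vertex 3.500 0.938 11.000
    endloop
  endfacet
  facet normal -0.7660 -0.6428 0.0000
    outer loop
      vertex 0.422 4.606 0.000
      vertex 3.500 0.938 11.000
      vertex 0.422 4.606 11.000
    endloop
  endfacet
  facet normal -0.1737 -0.9848 0.0000
    outer loop
      vertex 3.500 0.938 0.000
      vertex 8.216 0.106 0.000
      vertex 8.216 0.106 11.000
    endloop
  endfacet
  facet normal -0.1737 -0.9848 0.0000
    outer loop
      vertex 3.500 0.938 0.000
      vertex 8.216 0.106 11.000
      vertex 3.500 0.938 11.000
    endloop
  endfacet
  facet normal 0.5000 -0.8660 0.0000
    outer loop
      vertex 8.216 0.106 0.000
      vertex 12.362 2.500 0.000
      vertex 12.362 2.500 11.000
    endloop
  endfacet
  facet normal 0.5000 -0.8660 0.0000
    outer loop
      vertex 8.216 0.106 0.000
      vertex 12.362 2.500 11.000
      vertex 8.216 0.106 11.000
    endloop
  endfacet
  facet normal 0.9397 -0.3420 0.0000
    outer loop
      vertex 12.362 2.500 0.000
      vertex 14.000 7.000 0.000
      vertex 14.000 7.000 11.000
    endloop
  endfacet
  facet normal 0.9397 -0.3420 0.0000
    outer loop
      vertex 12.362 2.500 0.000
      vertex 14.000 7.000 11.000
      vertex 12.362 2.500 11.000
    endloop
  endfacet
endsolid part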